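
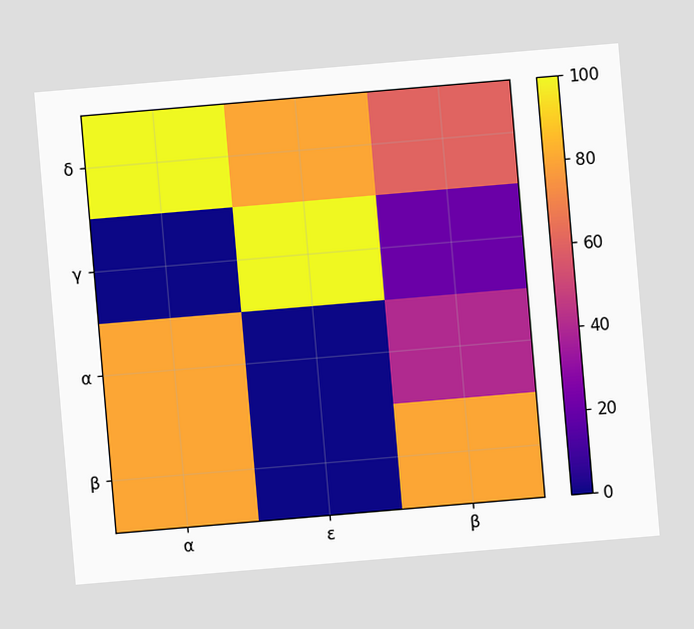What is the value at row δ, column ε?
80

The chart is tilted about 5° counter-clockwise. Matching cell (δ, ε) against the colorbar gives 80.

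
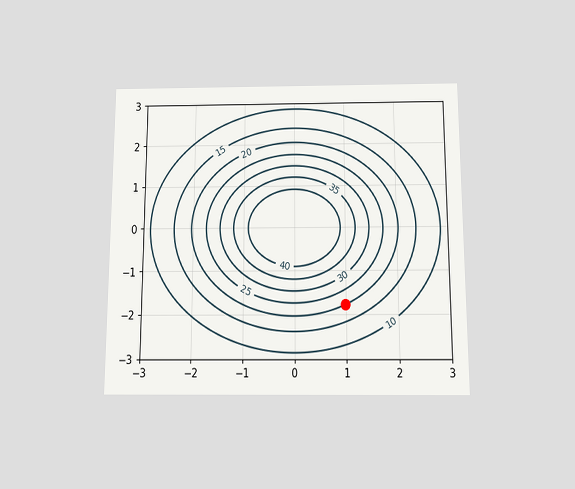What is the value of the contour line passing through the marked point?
The chart is viewed slightly from below. The marked point sits on the contour labelled 20.

20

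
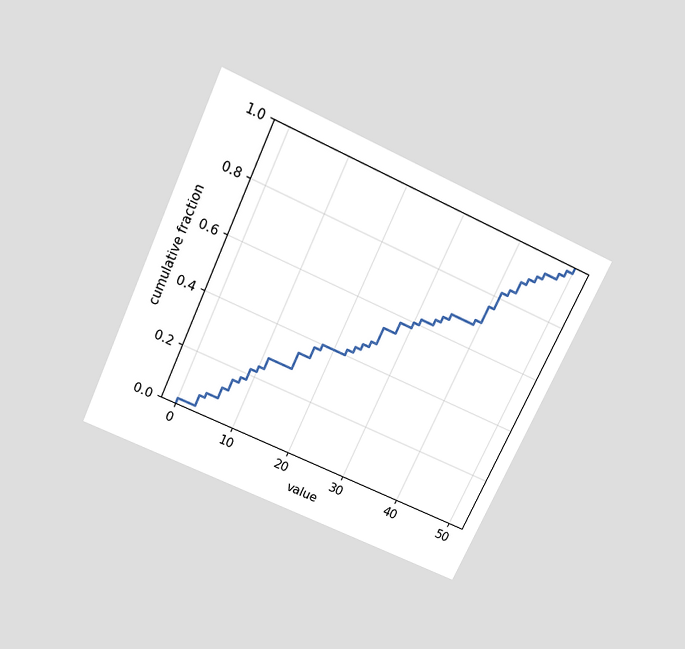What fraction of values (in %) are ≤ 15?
The chart is tilted about 25° clockwise and viewed slightly from above. At x=15 the ECDF step is at 34%.

34%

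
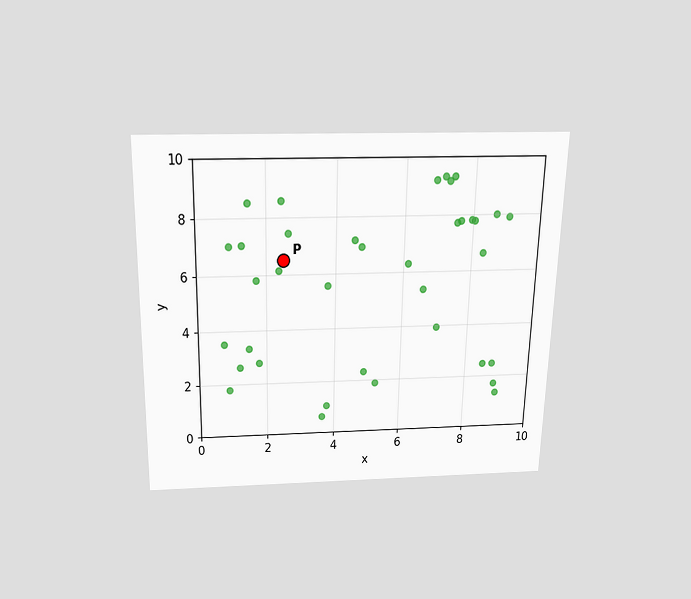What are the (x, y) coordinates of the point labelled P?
The chart is viewed slightly from above. Following the gridlines from P to each axis, P sits at (2.5, 6.5).

(2.5, 6.5)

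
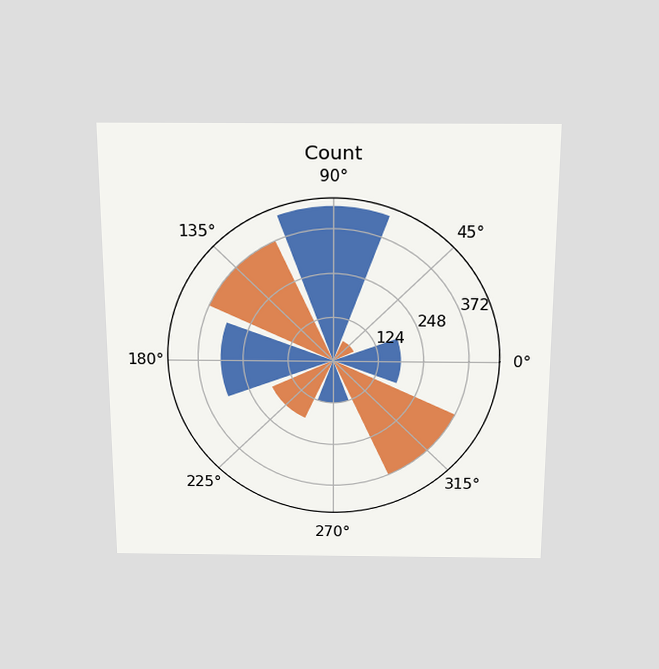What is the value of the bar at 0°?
186

The chart is viewed slightly from above. The bar at 0° reaches 186 on the radial axis.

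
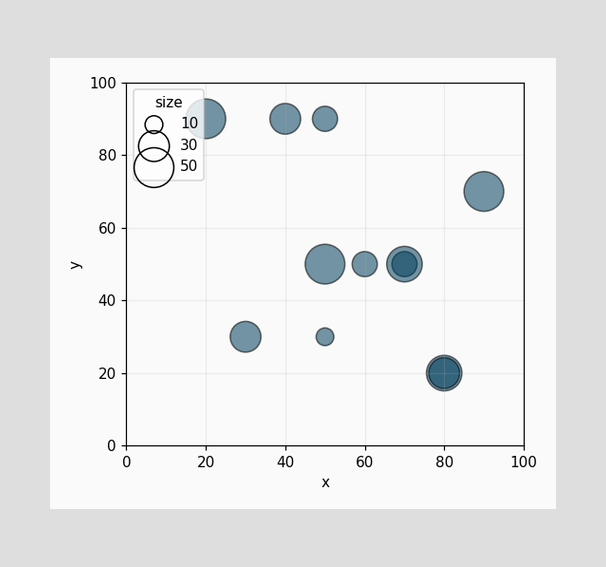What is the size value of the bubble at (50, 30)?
Matching the bubble at (50, 30) against the size legend gives 10.

10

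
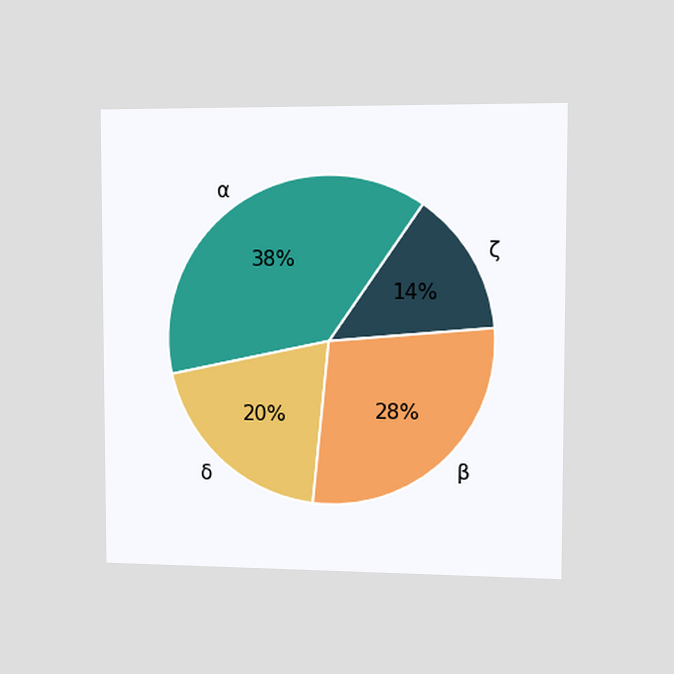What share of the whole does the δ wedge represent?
20%

The chart is viewed slightly from the right. The δ slice takes up 20% of the pie.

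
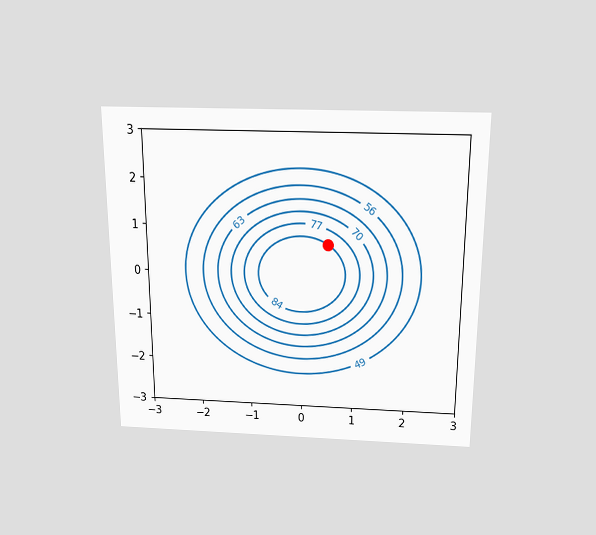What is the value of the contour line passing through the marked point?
84

The chart is viewed slightly from above. The marked point sits on the contour labelled 84.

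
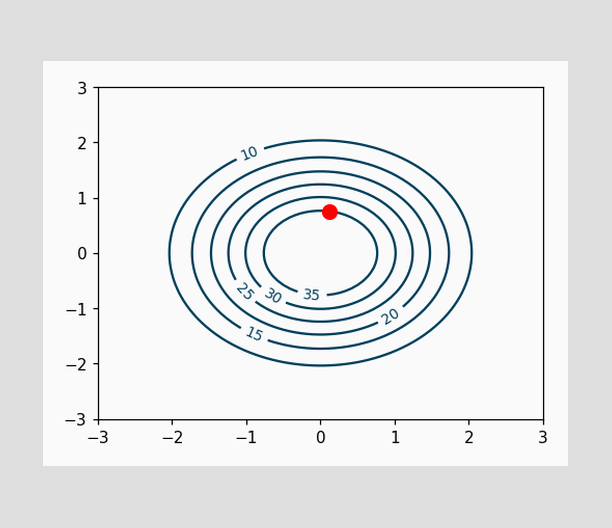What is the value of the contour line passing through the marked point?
35

The marked point sits on the contour labelled 35.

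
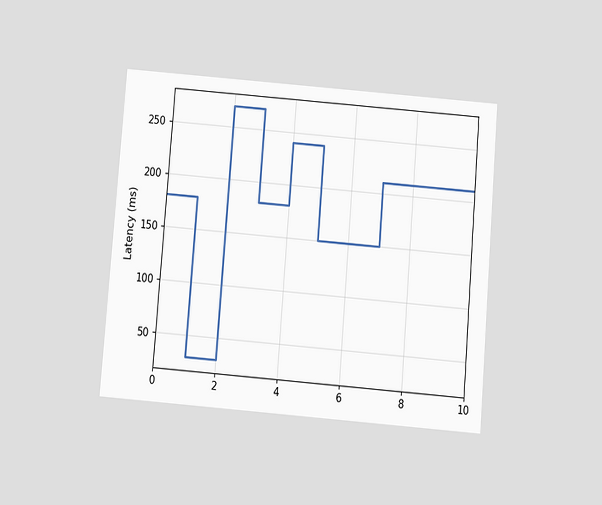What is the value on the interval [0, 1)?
180ms

The chart is tilted about 5° clockwise and viewed slightly from below. On [0, 1) the step sits at 180ms.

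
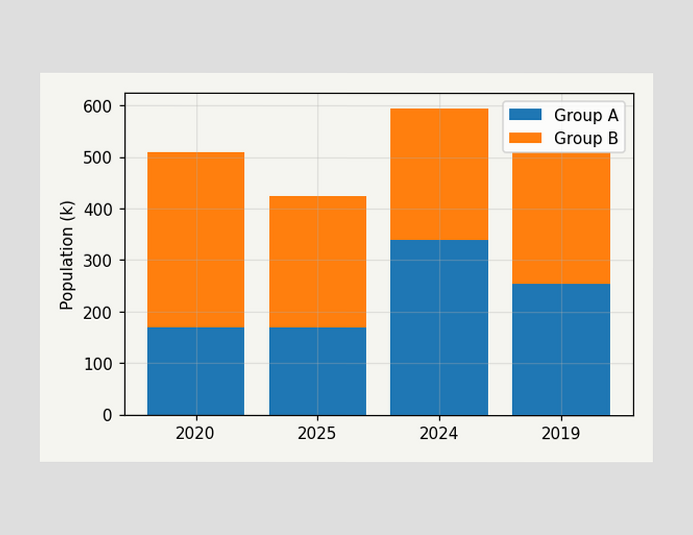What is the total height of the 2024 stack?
595k

The 2024 stack's top reaches 595k on the y-axis.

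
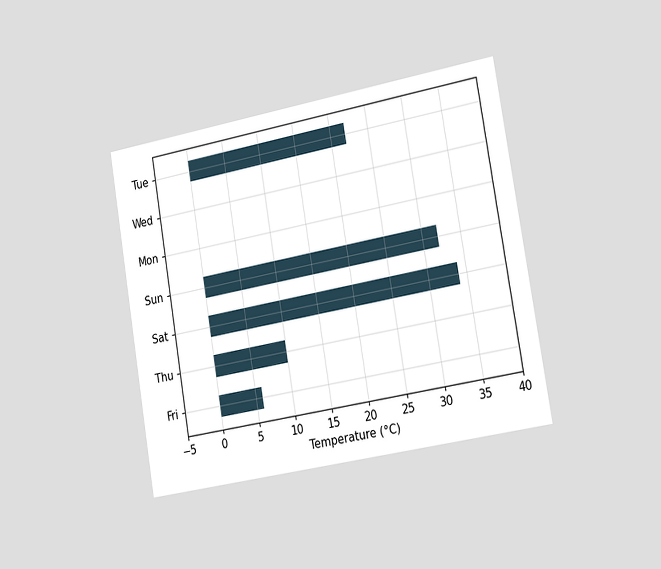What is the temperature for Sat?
34°C

The chart is tilted about 10° counter-clockwise and viewed slightly from the right. Reading along the chart's x-axis, the Sat bar reaches 34°C.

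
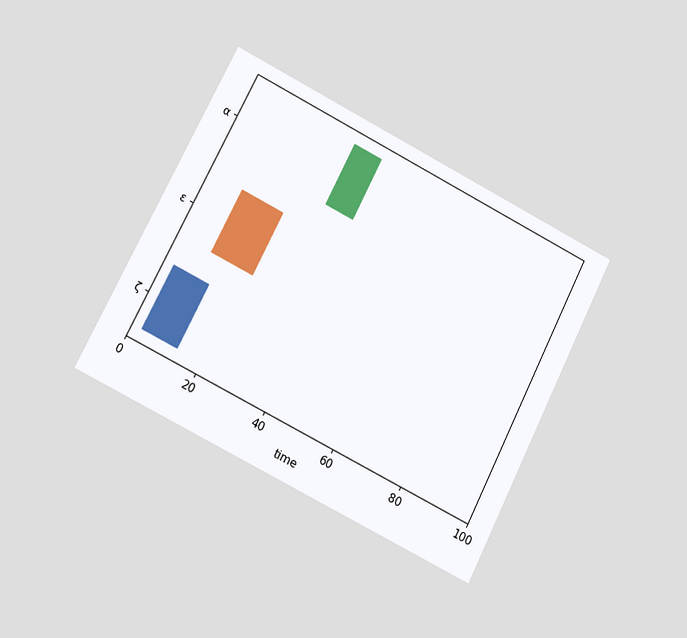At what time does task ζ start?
3

The chart is tilted about 27° clockwise and viewed at a slight angle. The ζ bar begins at t=3.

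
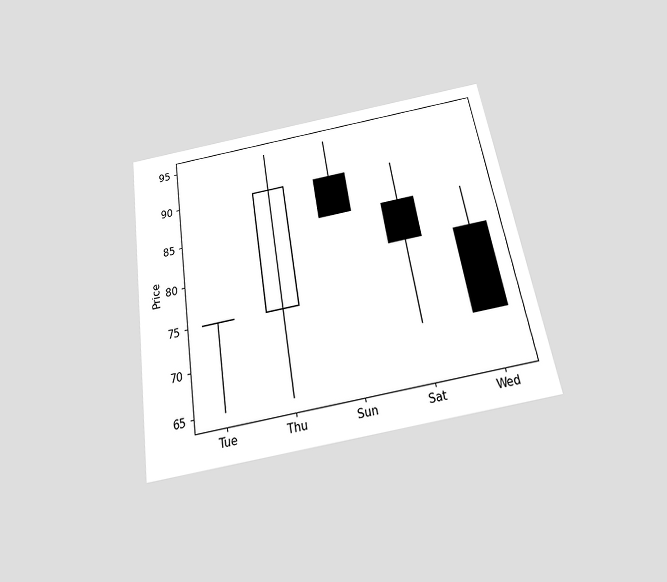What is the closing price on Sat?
80

The chart is tilted about 9° counter-clockwise and viewed slightly from below. The Sat candle closes at 80.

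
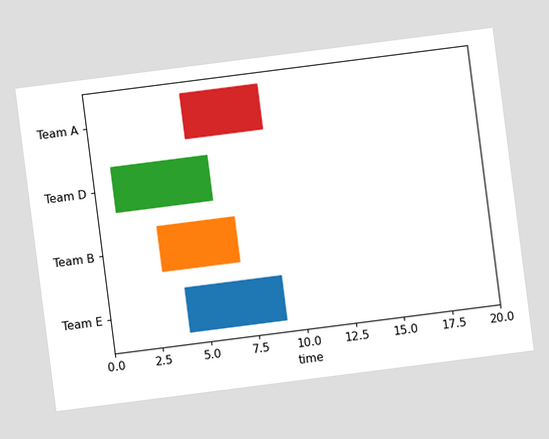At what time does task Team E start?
The chart is tilted about 7° counter-clockwise. The Team E bar begins at t=4.

4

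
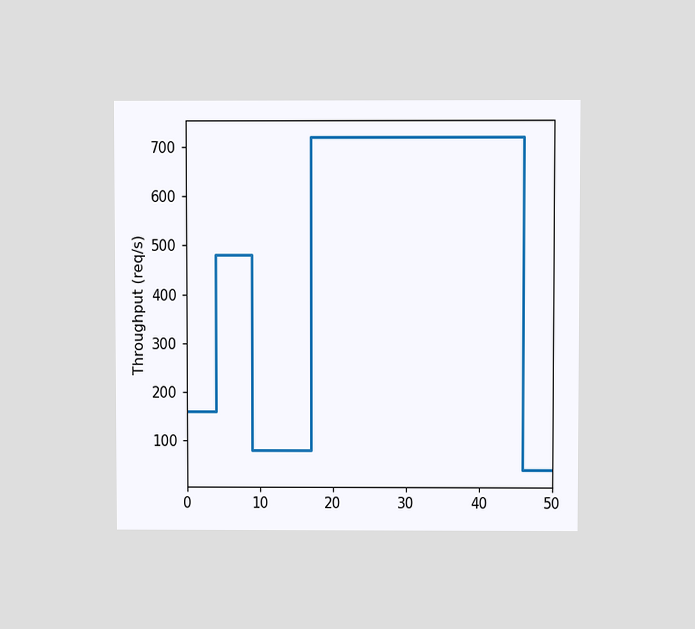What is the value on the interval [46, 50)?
40req/s

The chart is viewed at a slight angle. On [46, 50) the step sits at 40req/s.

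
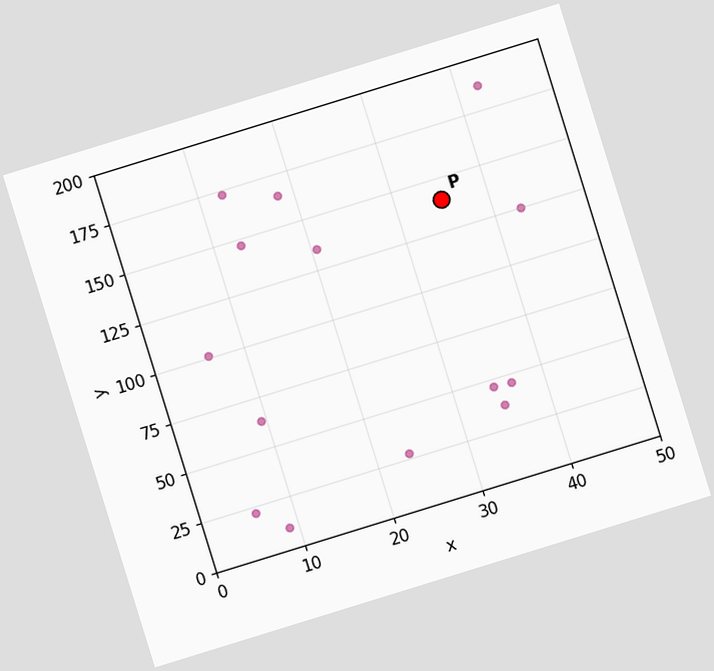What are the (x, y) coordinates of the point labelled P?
The chart is tilted about 17° counter-clockwise. Following the gridlines from P to each axis, P sits at (35, 140).

(35, 140)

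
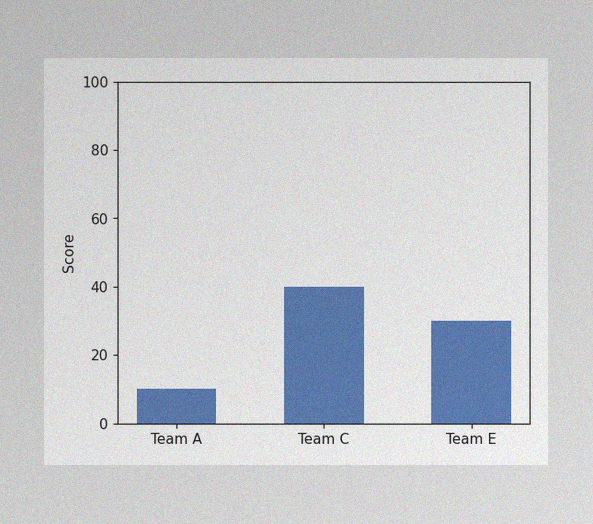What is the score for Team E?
The image has some photo noise and uneven lighting. Reading along the chart's y-axis, the Team E bar reaches 30.

30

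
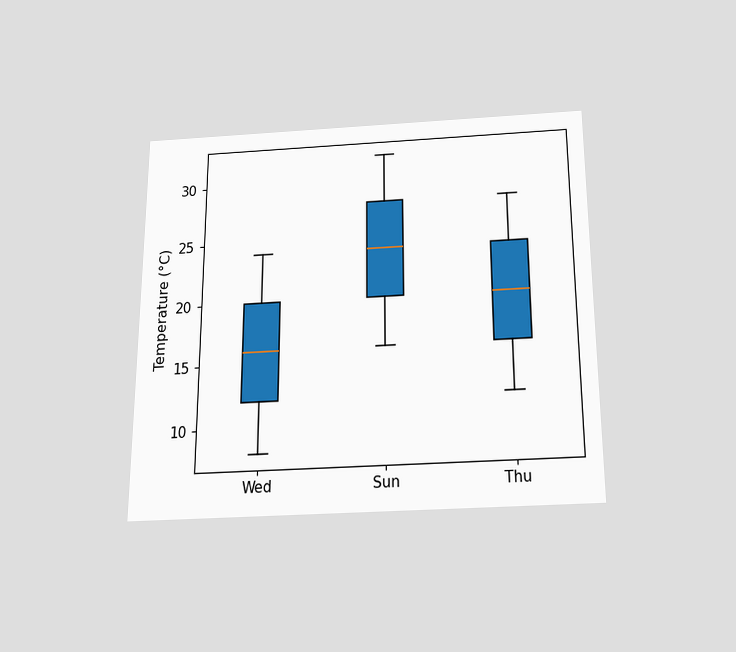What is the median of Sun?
The chart is viewed slightly from below. The median line in the Sun box sits at 24°C.

24°C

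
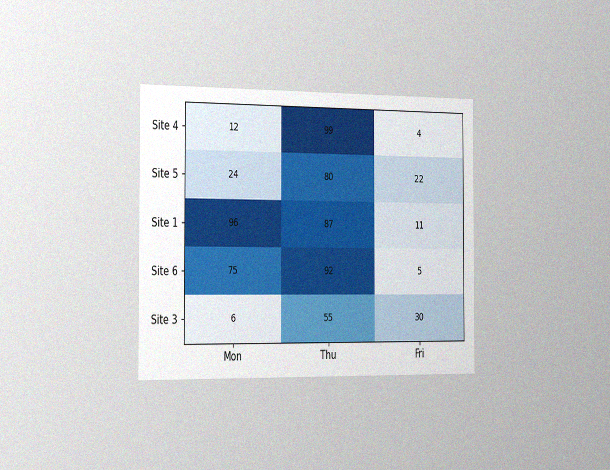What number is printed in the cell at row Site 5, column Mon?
The chart is viewed slightly from the left, with some photo noise. The (Site 5, Mon) cell reads 24.

24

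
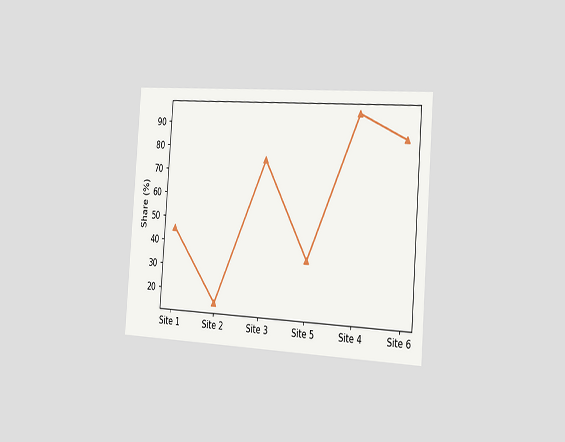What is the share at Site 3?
The chart is tilted about 4° clockwise and viewed slightly from the right. At Site 3, the line is at 75%.

75%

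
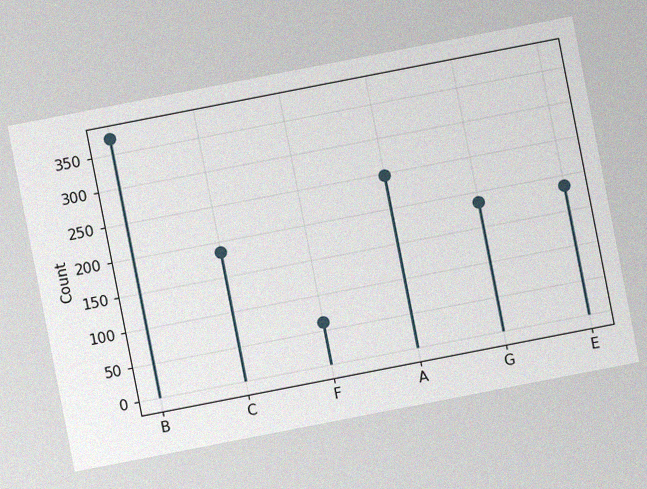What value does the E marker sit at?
186

The chart is tilted about 11° counter-clockwise, with some photo noise. The E marker sits at 186.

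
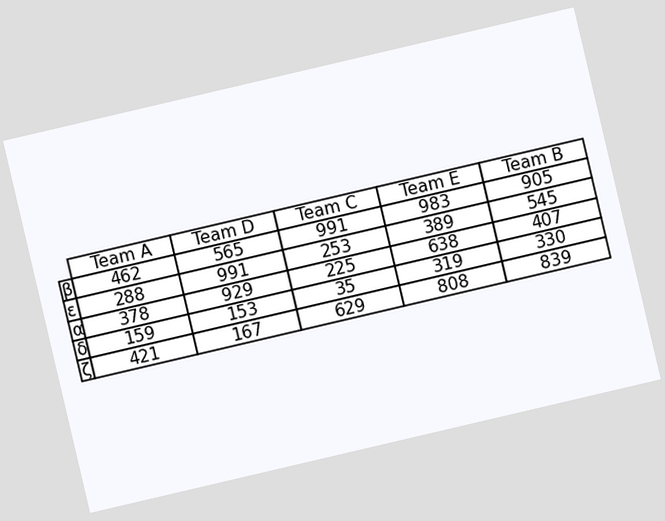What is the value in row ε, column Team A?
The chart is tilted about 13° counter-clockwise. The (ε, Team A) cell reads 288.

288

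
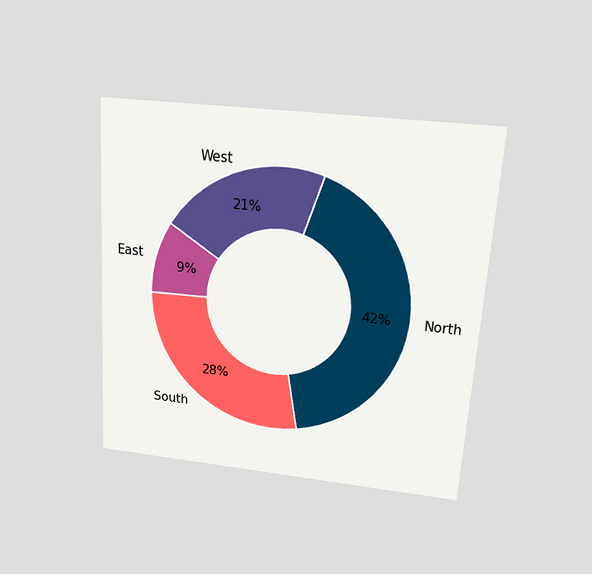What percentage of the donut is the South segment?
28%

The chart is tilted about 4° clockwise and viewed slightly from above. The South segment takes up 28% of the ring.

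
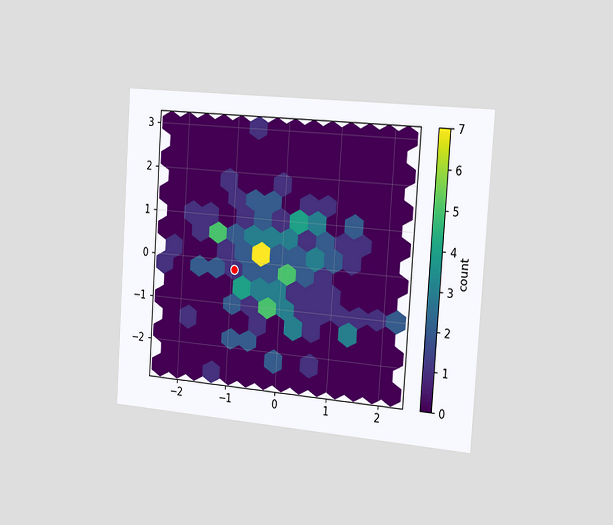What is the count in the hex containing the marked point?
The chart is tilted about 4° clockwise and viewed slightly from the right. The marked hex reads 1 on the colorbar.

1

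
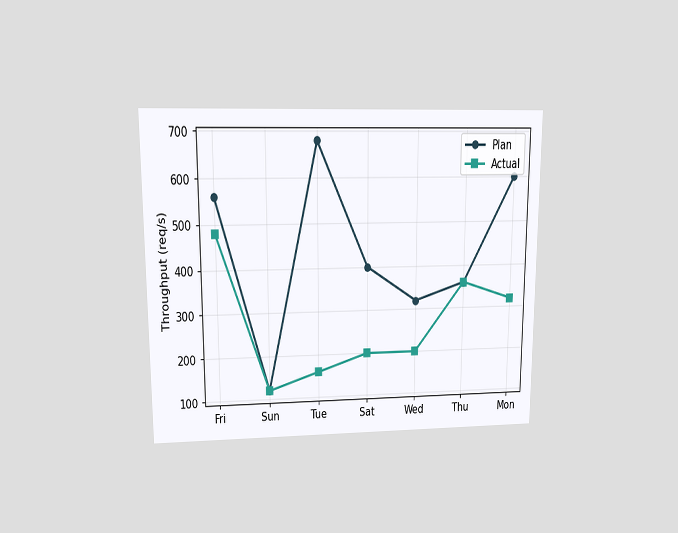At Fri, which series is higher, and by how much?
The chart is viewed at a slight angle. At Fri, Plan sits above the other line by 80req/s.

Plan, by 80req/s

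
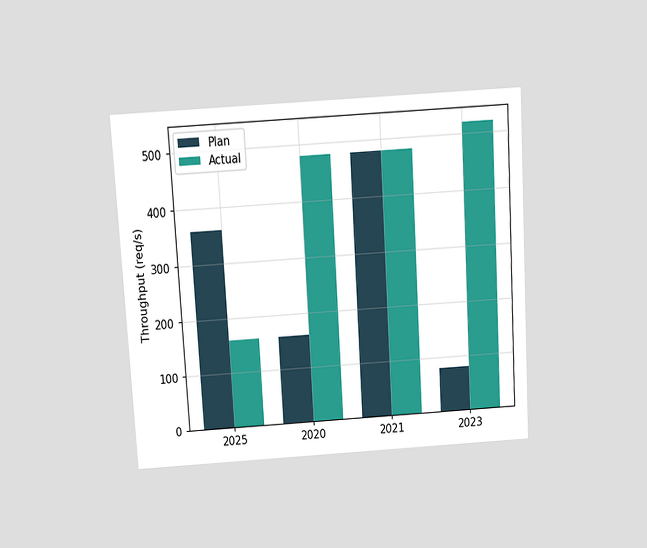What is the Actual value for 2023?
520req/s

The chart is tilted about 3° counter-clockwise and viewed slightly from above. The Actual bar at 2023 reaches 520req/s on the y-axis.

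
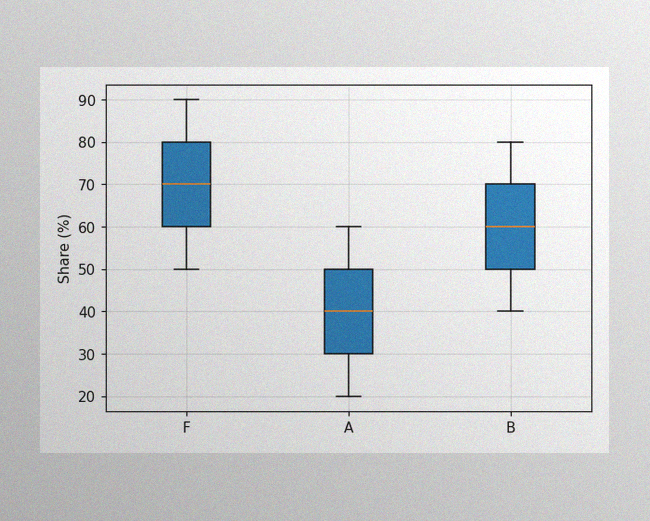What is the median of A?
The image has some photo noise and uneven lighting. The median line in the A box sits at 40%.

40%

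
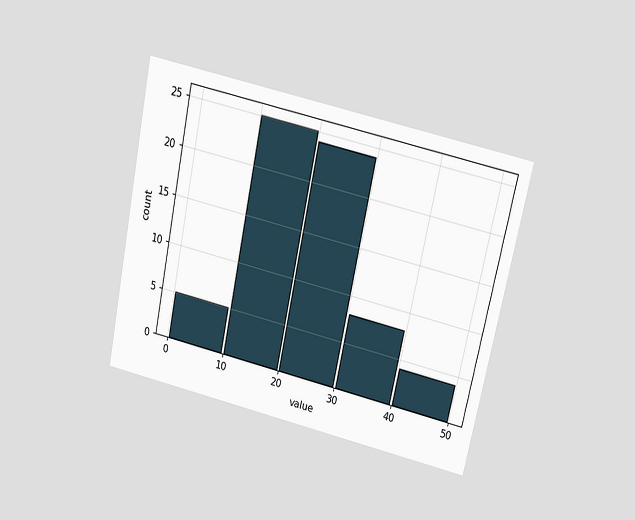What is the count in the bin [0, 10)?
The chart is tilted about 12° clockwise and viewed slightly from above. The [0, 10) bin has height 5.

5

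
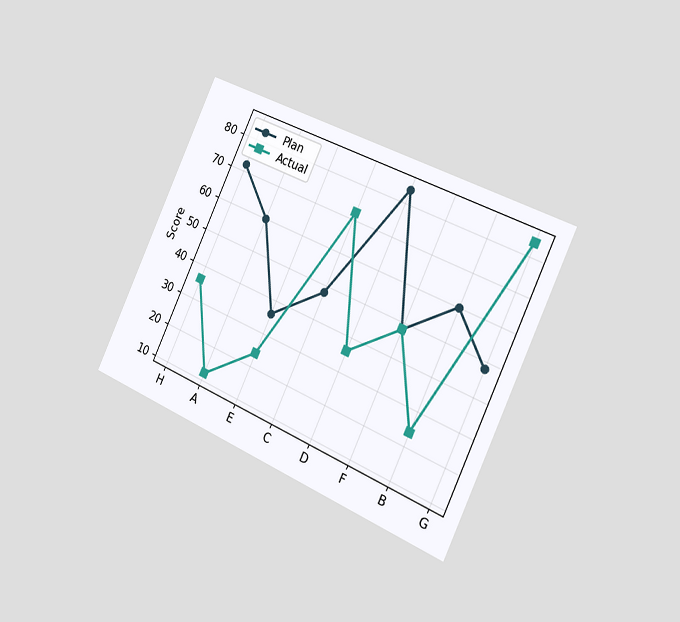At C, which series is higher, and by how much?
Actual, by 24

The chart is tilted about 25° clockwise and viewed slightly from the right. At C, Actual sits above the other line by 24.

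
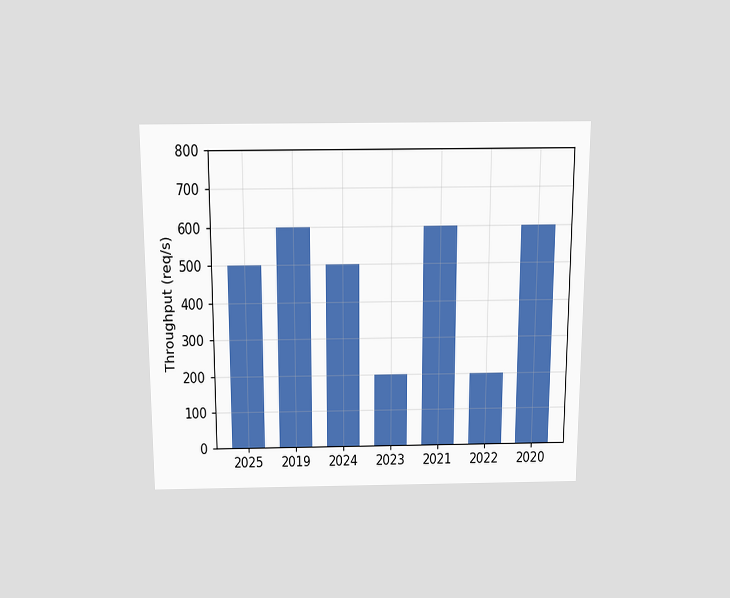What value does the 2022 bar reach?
The chart is viewed slightly from above. Reading along the chart's y-axis, the 2022 bar reaches 200req/s.

200req/s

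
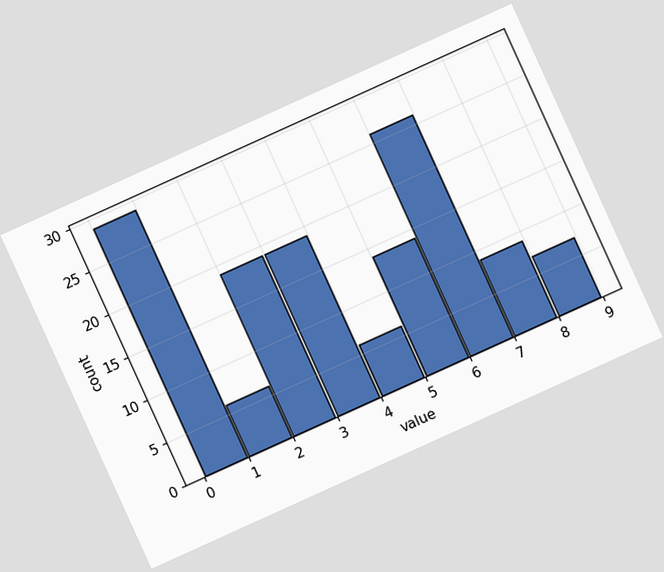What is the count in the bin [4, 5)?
6

The chart is tilted about 24° counter-clockwise. The [4, 5) bin has height 6.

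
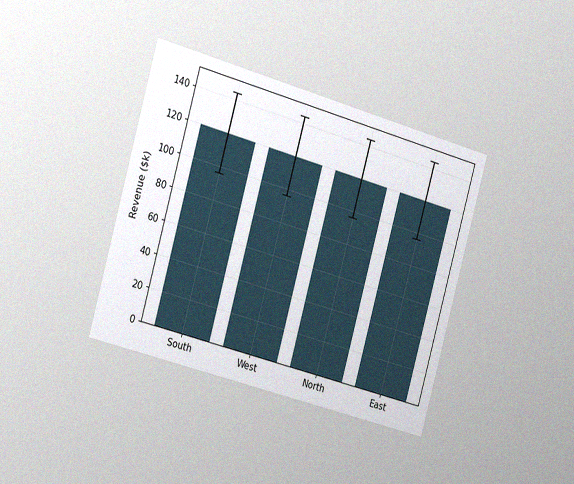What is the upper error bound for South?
$144k

The chart is tilted about 16° clockwise and viewed slightly from the left, with some photo noise. The South bar's upper whisker reaches $144k.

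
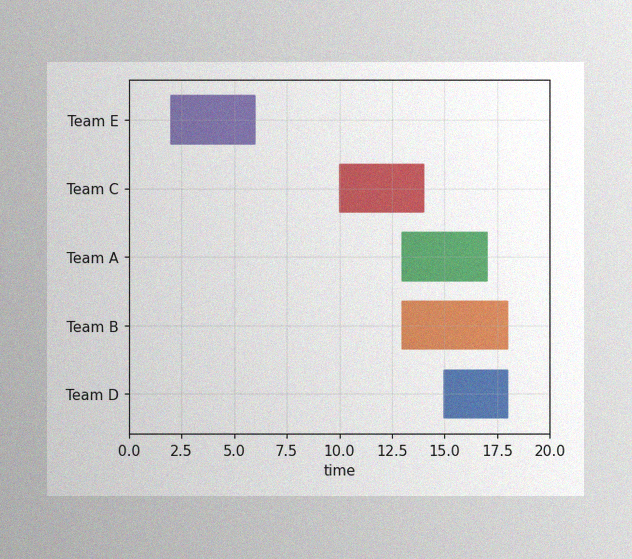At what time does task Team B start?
13

The image has some photo noise and uneven lighting. The Team B bar begins at t=13.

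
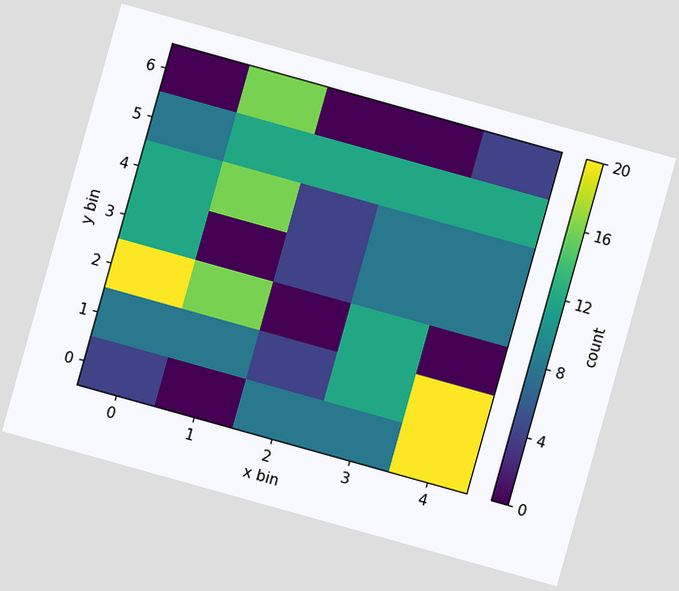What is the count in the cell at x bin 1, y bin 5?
12

The chart is tilted about 16° clockwise. Matching the cell (1, 5) against the colorbar gives 12.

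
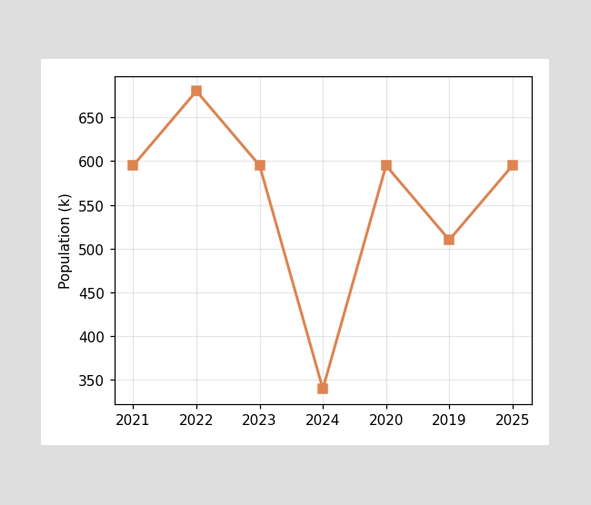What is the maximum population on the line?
680k

The highest point is at 2022, and reading across to the y-axis gives 680k.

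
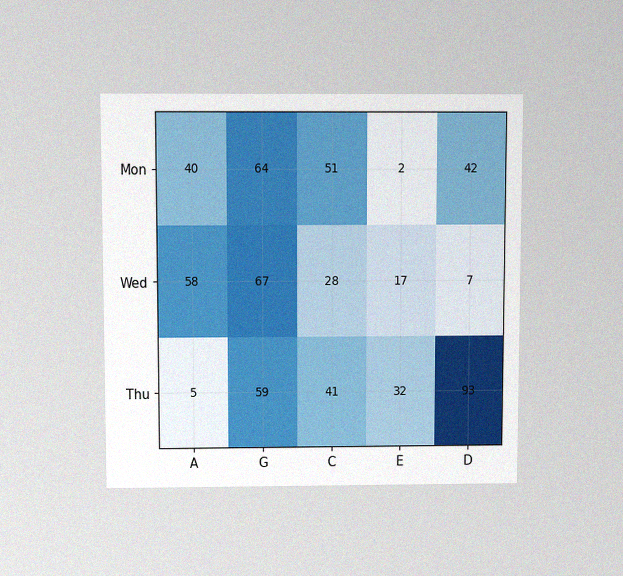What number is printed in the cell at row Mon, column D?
42

The chart is viewed slightly from above, with some photo noise. The (Mon, D) cell reads 42.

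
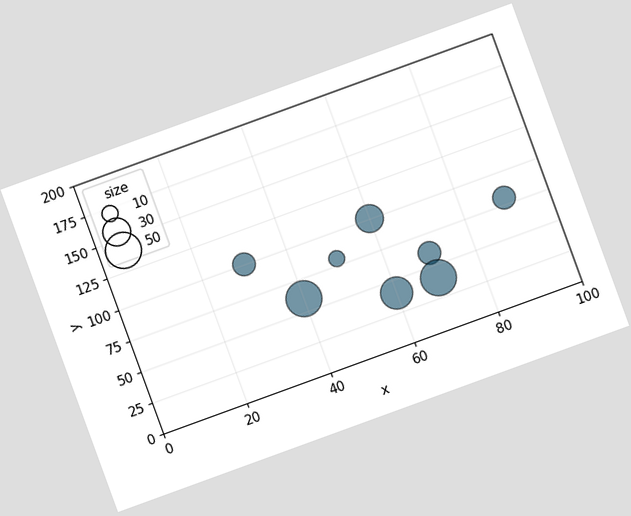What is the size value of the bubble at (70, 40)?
The chart is tilted about 20° counter-clockwise. Matching the bubble at (70, 40) against the size legend gives 50.

50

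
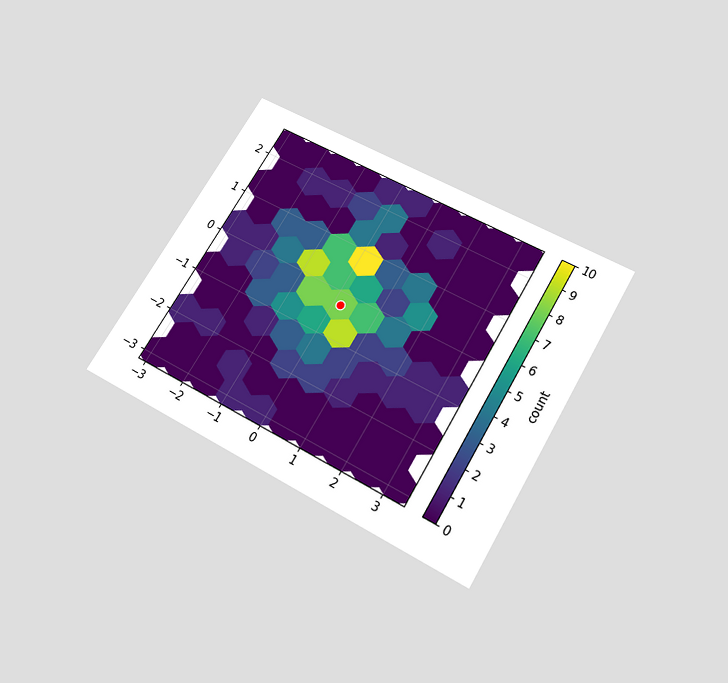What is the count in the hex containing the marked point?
8

The chart is tilted about 31° clockwise and viewed slightly from below. The marked hex reads 8 on the colorbar.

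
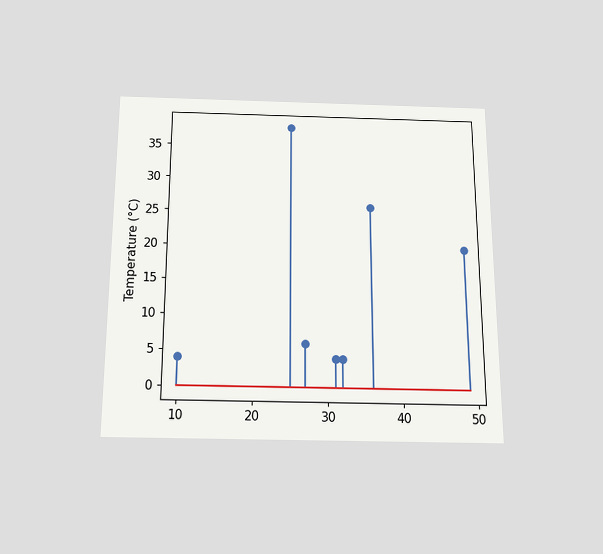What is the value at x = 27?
The chart is viewed slightly from below. The stem at x=27 reaches 6°C.

6°C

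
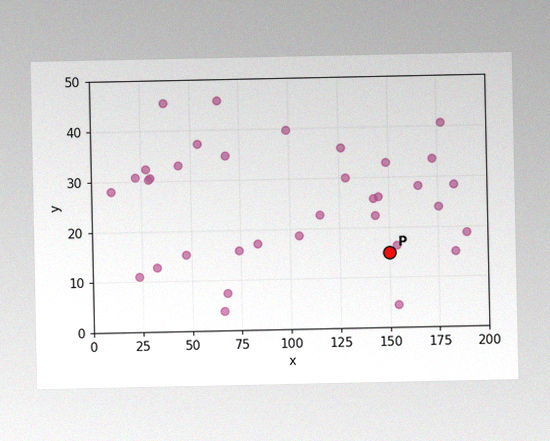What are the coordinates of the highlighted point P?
(150, 15)

The image has some photo noise and uneven lighting. Following the gridlines from P to each axis, P sits at (150, 15).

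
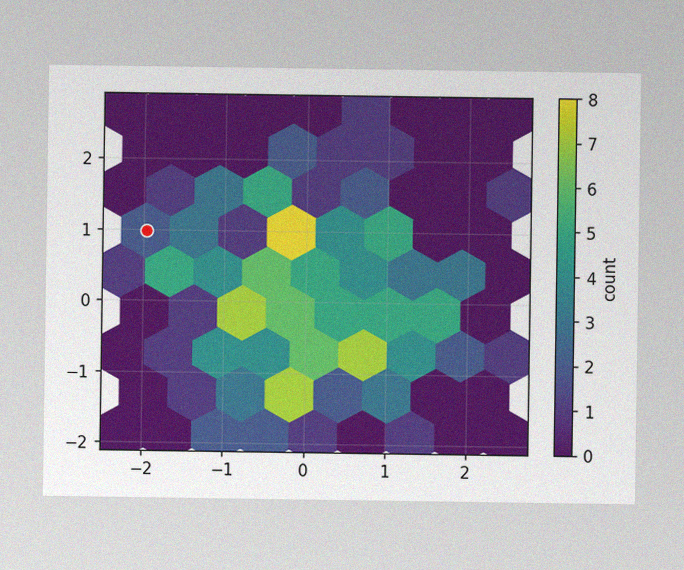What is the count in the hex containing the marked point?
2

The image has some photo noise and uneven lighting. The marked hex reads 2 on the colorbar.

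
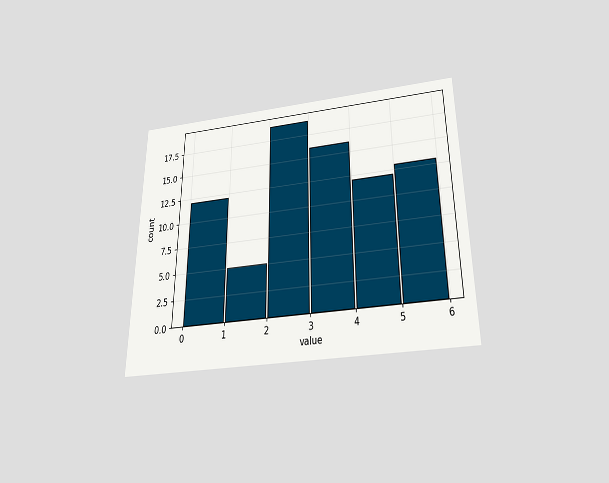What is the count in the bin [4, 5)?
The chart is viewed slightly from below. The [4, 5) bin has height 12.

12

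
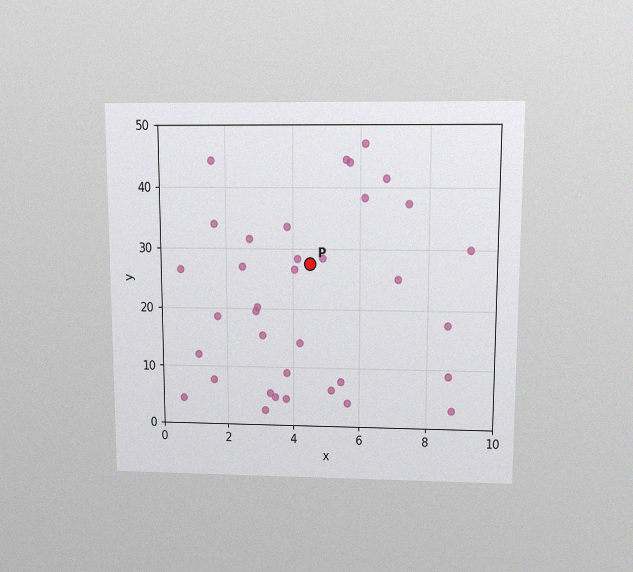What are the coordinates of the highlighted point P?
(4.5, 27.5)

The chart is viewed slightly from above, with some photo noise. Following the gridlines from P to each axis, P sits at (4.5, 27.5).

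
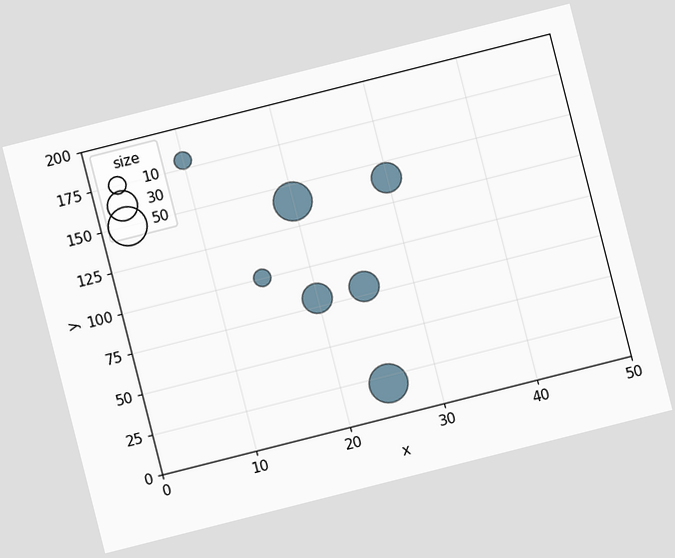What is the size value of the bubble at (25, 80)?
30

The chart is tilted about 14° counter-clockwise. Matching the bubble at (25, 80) against the size legend gives 30.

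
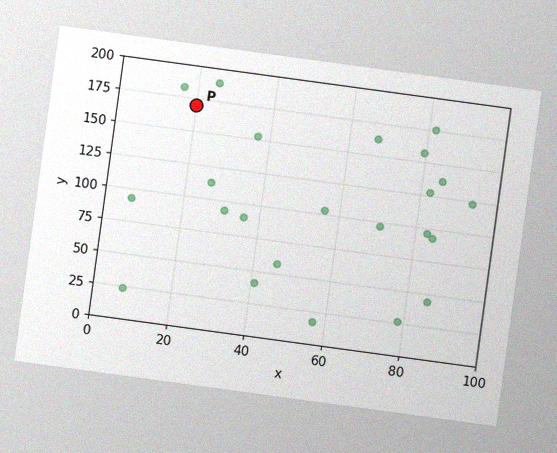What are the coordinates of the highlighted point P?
(20, 170)

The chart is tilted about 8° clockwise, with some photo noise. Following the gridlines from P to each axis, P sits at (20, 170).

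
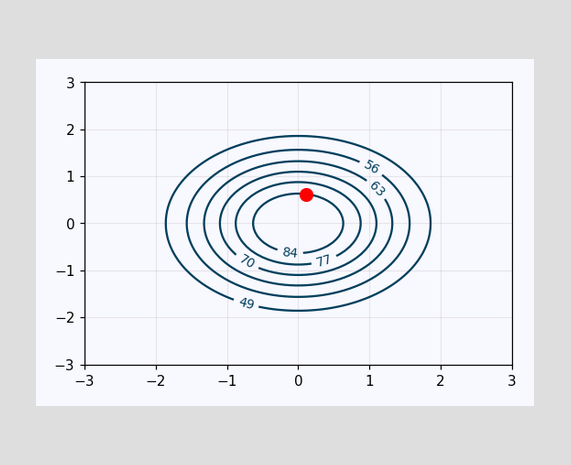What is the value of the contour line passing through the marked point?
The marked point sits on the contour labelled 84.

84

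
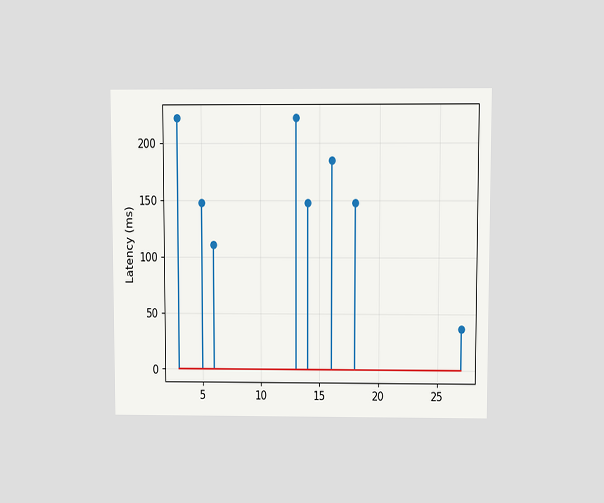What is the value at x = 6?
111ms

The chart is viewed at a slight angle. The stem at x=6 reaches 111ms.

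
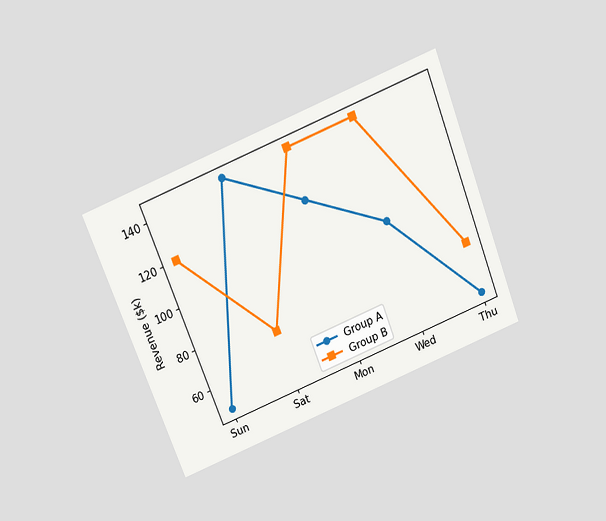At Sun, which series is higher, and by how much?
Group B, by $72k

The chart is tilted about 21° counter-clockwise and viewed slightly from above. At Sun, Group B sits above the other line by $72k.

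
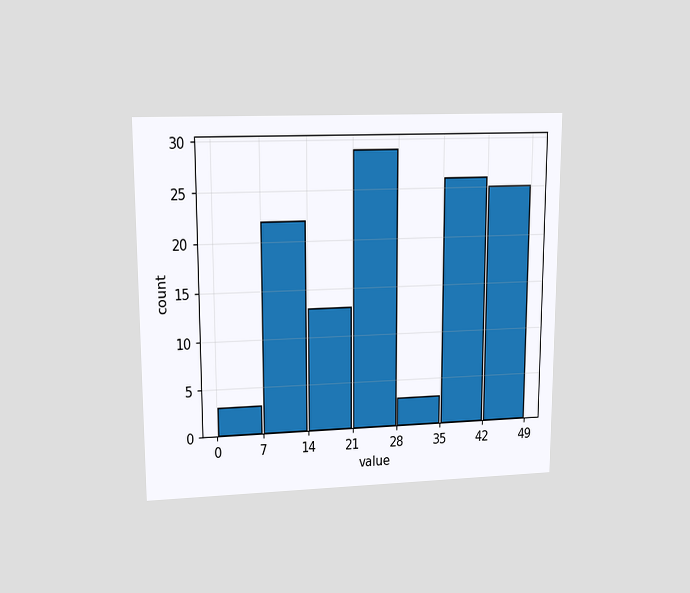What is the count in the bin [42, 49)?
The chart is viewed at a slight angle. The [42, 49) bin has height 25.

25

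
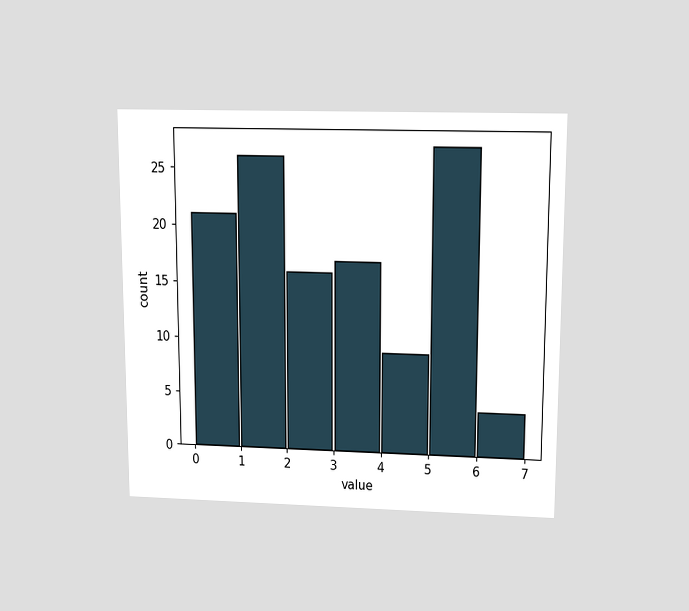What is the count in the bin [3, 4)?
The chart is viewed slightly from above. The [3, 4) bin has height 17.

17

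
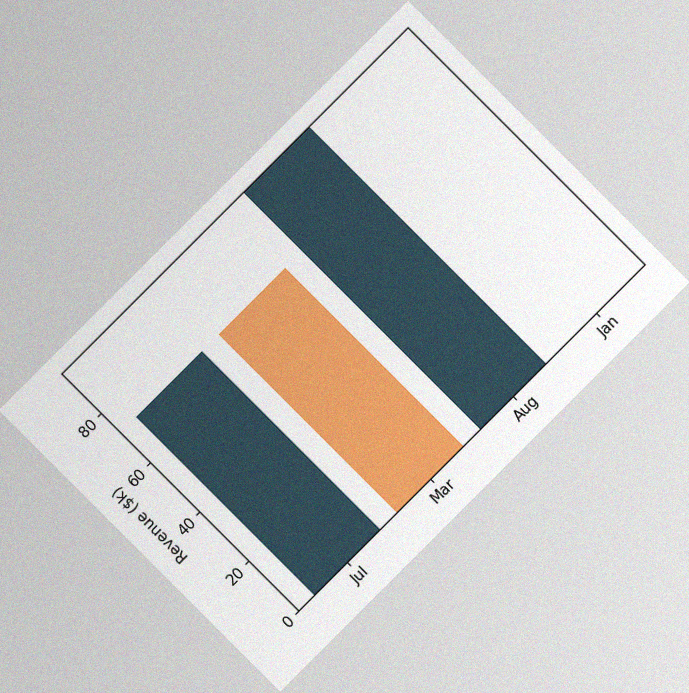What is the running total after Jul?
The chart is tilted about 45° counter-clockwise, with some photo noise. After Jul the running total reaches $72k.

$72k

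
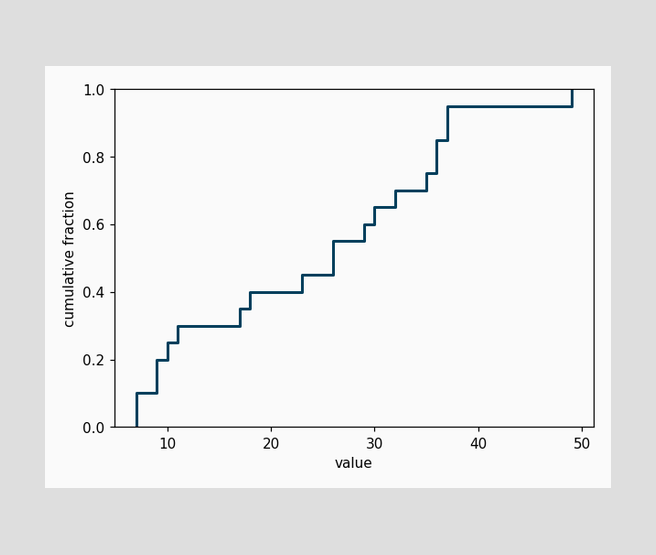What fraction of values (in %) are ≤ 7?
At x=7 the ECDF step is at 10%.

10%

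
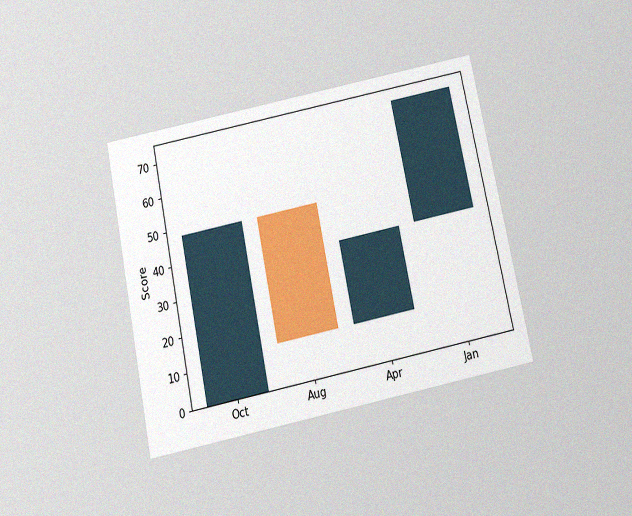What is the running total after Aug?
The chart is tilted about 12° counter-clockwise and viewed slightly from below, with some photo noise. After Aug the running total reaches 12.

12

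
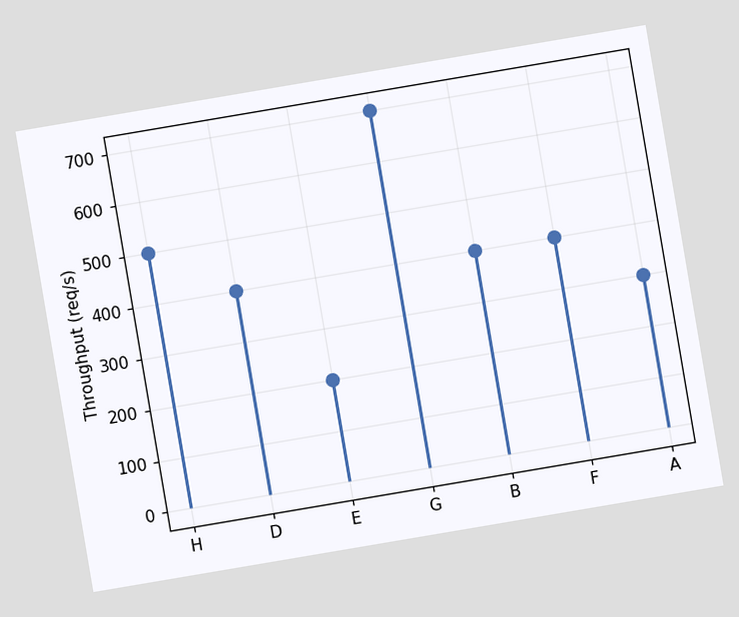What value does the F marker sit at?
400req/s

The chart is tilted about 10° counter-clockwise. The F marker sits at 400req/s.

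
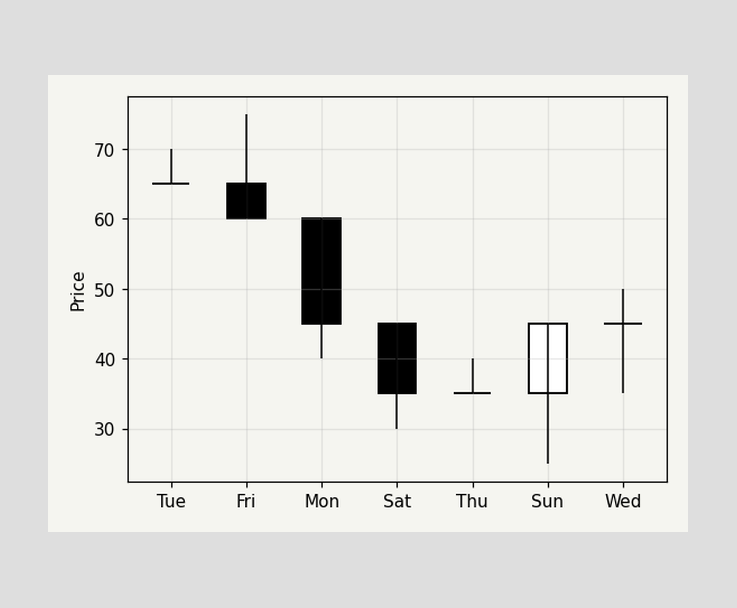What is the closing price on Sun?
45

The Sun candle closes at 45.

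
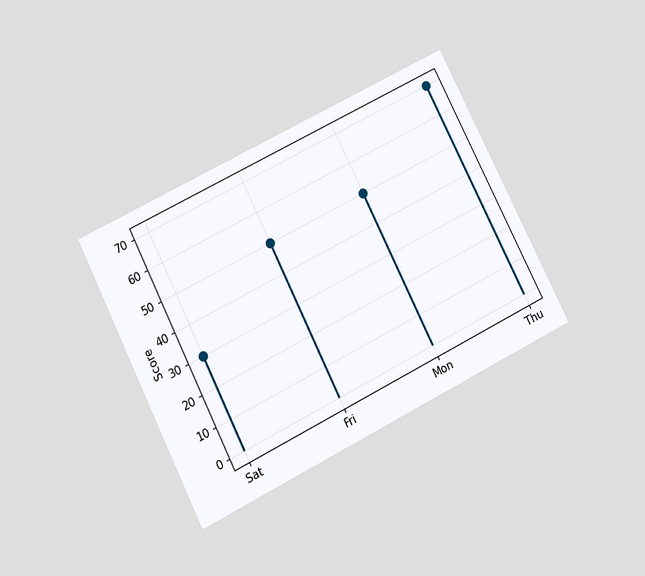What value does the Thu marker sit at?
70

The chart is tilted about 27° counter-clockwise and viewed slightly from below. The Thu marker sits at 70.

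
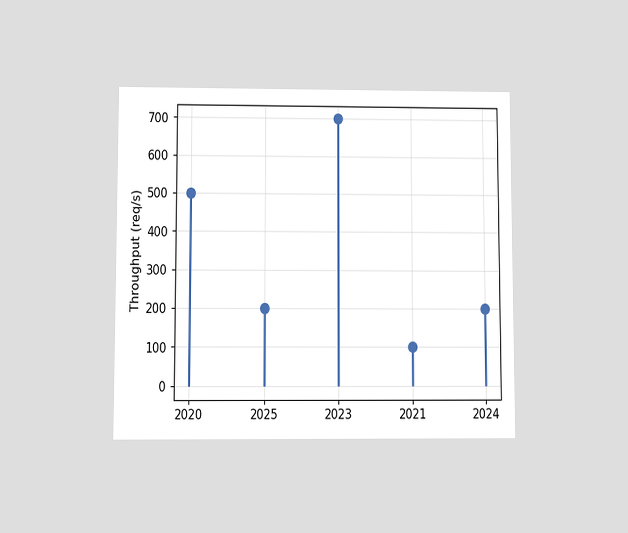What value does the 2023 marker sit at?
700req/s

The chart is viewed at a slight angle. The 2023 marker sits at 700req/s.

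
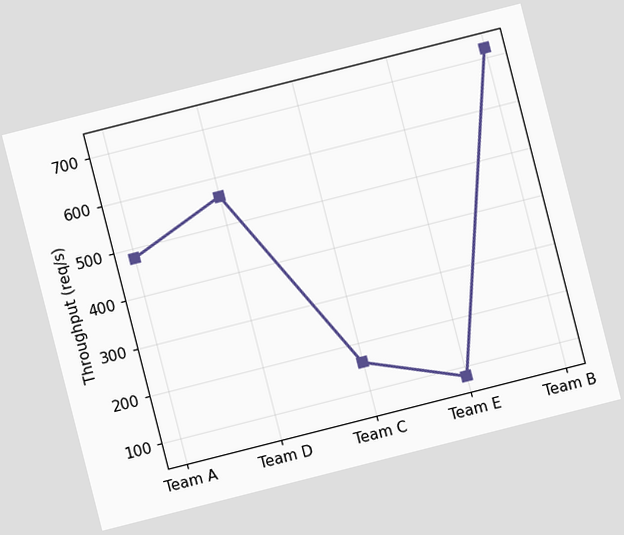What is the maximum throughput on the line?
720req/s

The chart is tilted about 14° counter-clockwise. The highest point is at Team B, and reading across to the y-axis gives 720req/s.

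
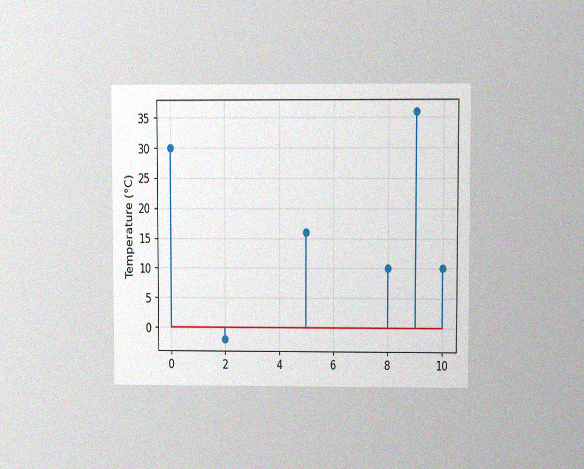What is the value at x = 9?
36°C

The chart is viewed at a slight angle, with some photo noise. The stem at x=9 reaches 36°C.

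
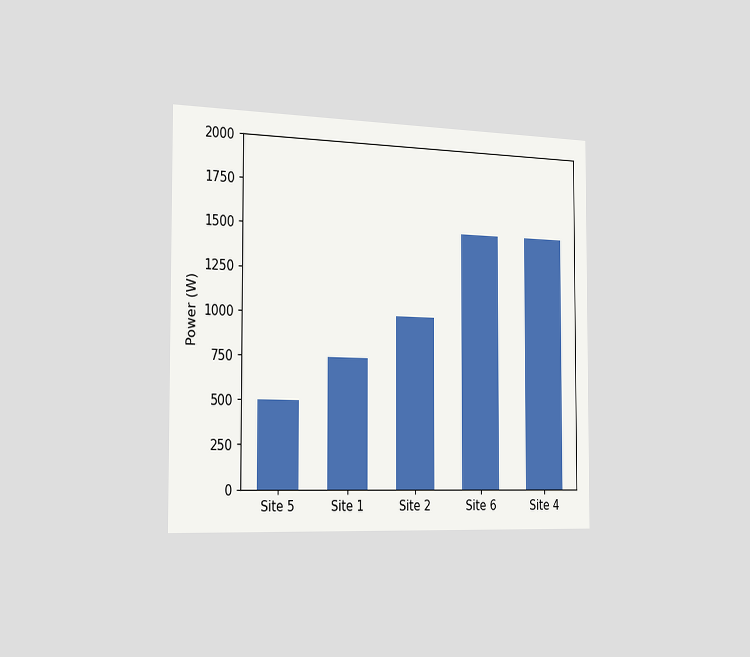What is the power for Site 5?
The chart is viewed slightly from the left. Reading along the chart's y-axis, the Site 5 bar reaches 500W.

500W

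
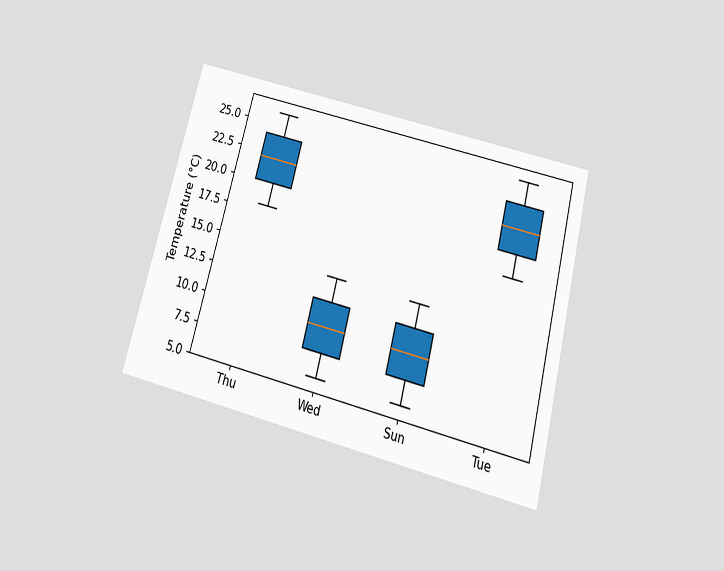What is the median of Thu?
22°C

The chart is tilted about 15° clockwise and viewed slightly from below. The median line in the Thu box sits at 22°C.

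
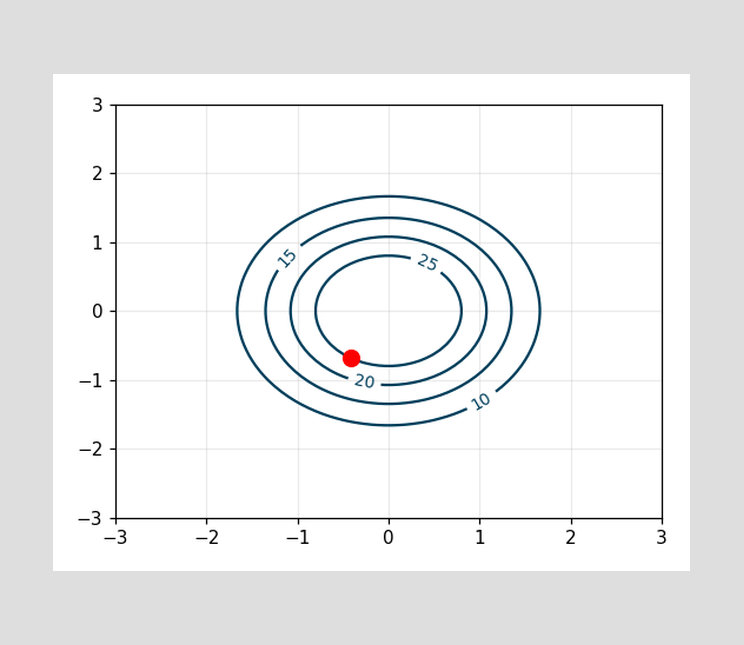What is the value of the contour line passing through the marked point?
The marked point sits on the contour labelled 25.

25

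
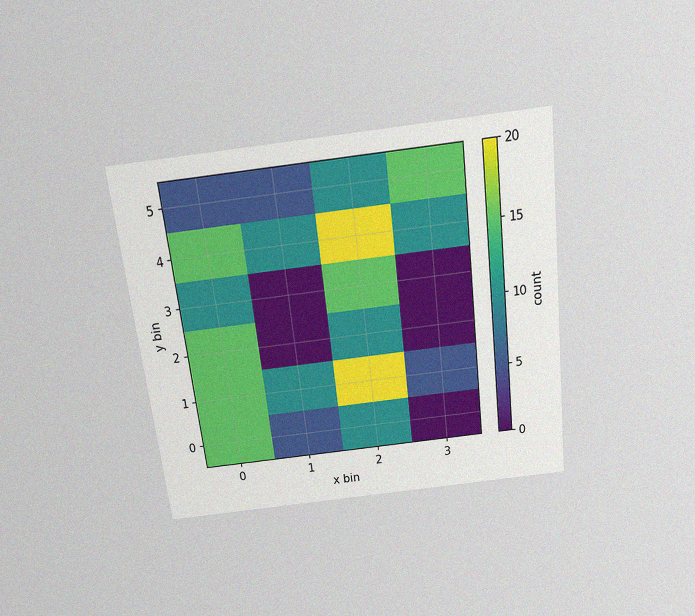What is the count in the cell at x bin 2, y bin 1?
The chart is tilted about 7° counter-clockwise and viewed slightly from above, with some photo noise. Matching the cell (2, 1) against the colorbar gives 20.

20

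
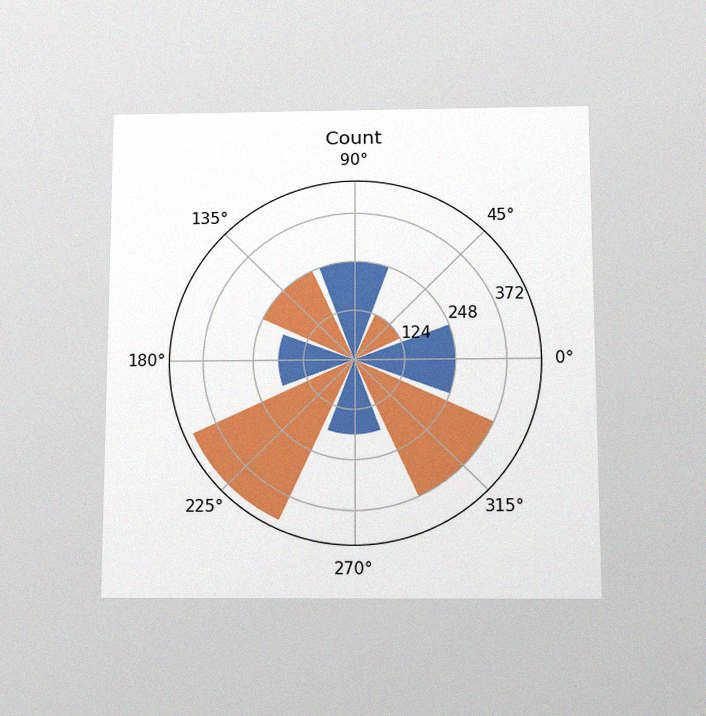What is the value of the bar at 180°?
186

The chart is viewed slightly from below, with some photo noise. The bar at 180° reaches 186 on the radial axis.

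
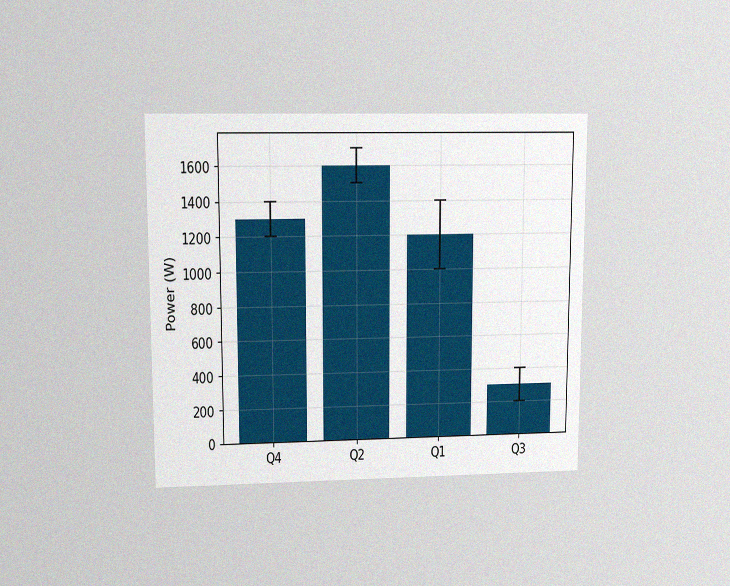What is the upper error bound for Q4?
1400W

The chart is viewed at a slight angle, with some photo noise. The Q4 bar's upper whisker reaches 1400W.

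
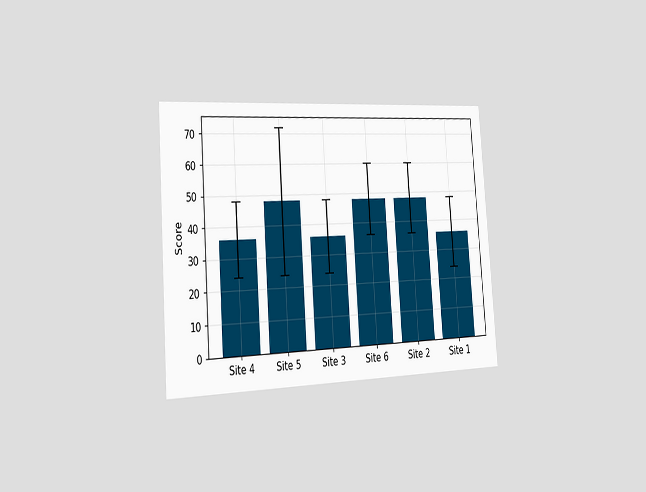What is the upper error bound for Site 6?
60

The chart is tilted about 4° counter-clockwise and viewed slightly from the left. The Site 6 bar's upper whisker reaches 60.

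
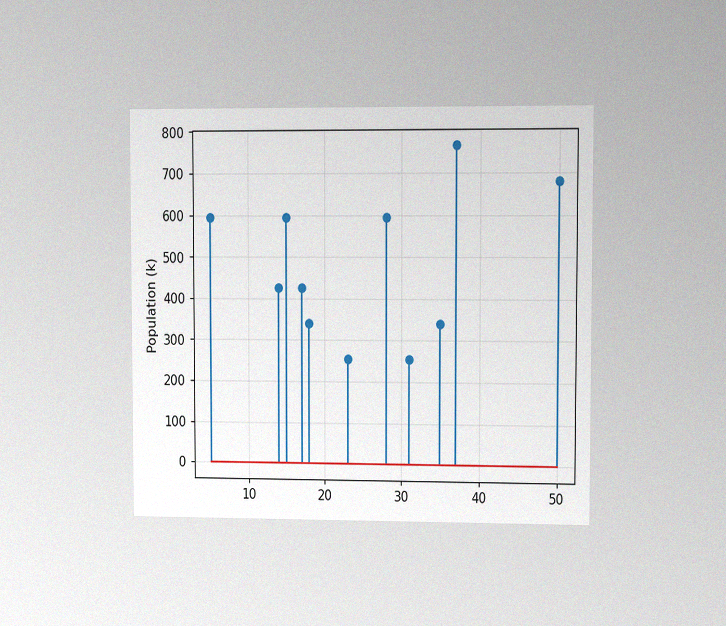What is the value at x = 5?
The chart is viewed at a slight angle, with some photo noise. The stem at x=5 reaches 595k.

595k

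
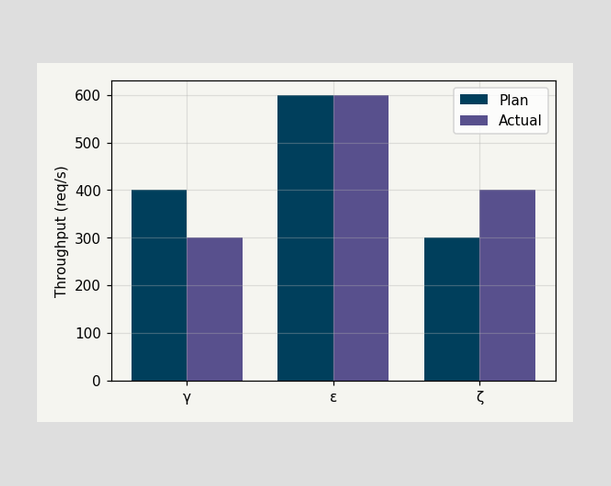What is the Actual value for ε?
The Actual bar at ε reaches 600req/s on the y-axis.

600req/s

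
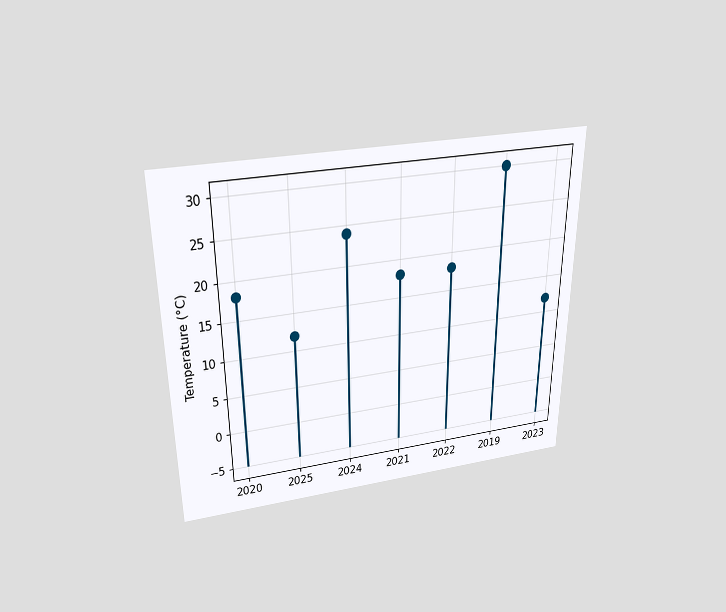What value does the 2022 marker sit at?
The chart is viewed slightly from above. The 2022 marker sits at 18°C.

18°C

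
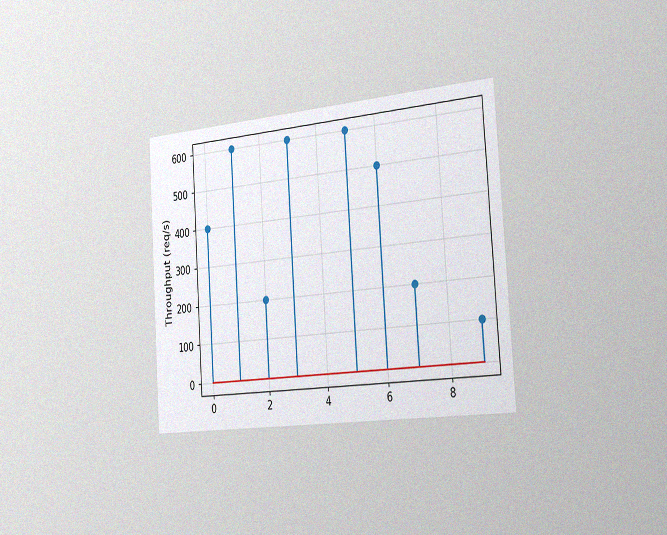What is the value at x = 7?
The chart is tilted about 4° counter-clockwise and viewed slightly from the right, with some photo noise. The stem at x=7 reaches 200req/s.

200req/s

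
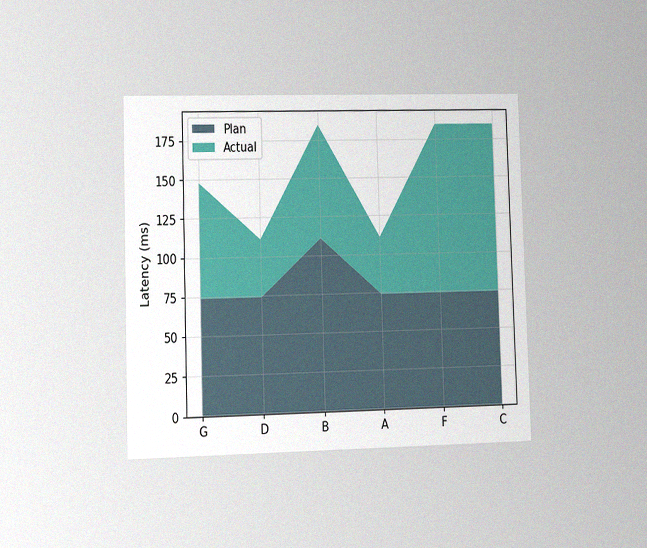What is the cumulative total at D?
111ms

The chart is viewed slightly from the left, with some photo noise. The stacked total at D reaches 111ms.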